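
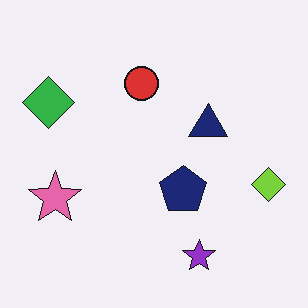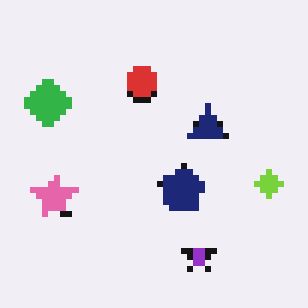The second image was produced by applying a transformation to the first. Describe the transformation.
The transformation is: pixelated into visible square blocks.

Shapes are reduced to large square blocks; fine edges and outlines are lost — a downscale-then-upscale (mosaic) effect.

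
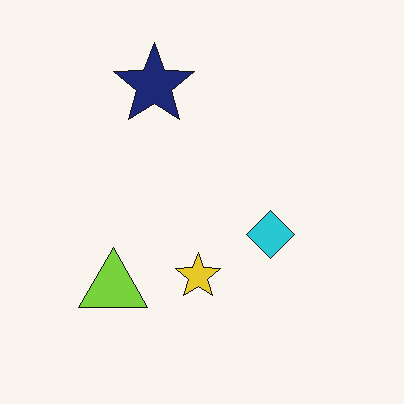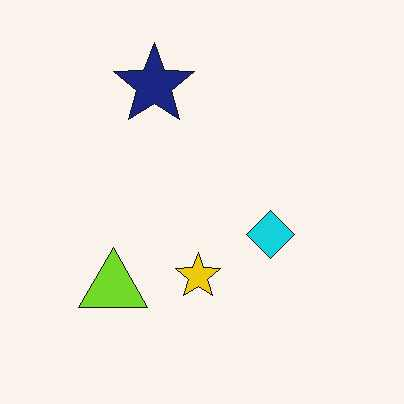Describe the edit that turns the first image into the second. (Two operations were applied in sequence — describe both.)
This is the original image slightly oversaturated, then JPEG-compressed with visible artifacts.

All colors are more vivid — a global saturation change. Blocky 8×8 compression artifacts appear around shape edges and the flat background shows ringing — characteristic JPEG degradation.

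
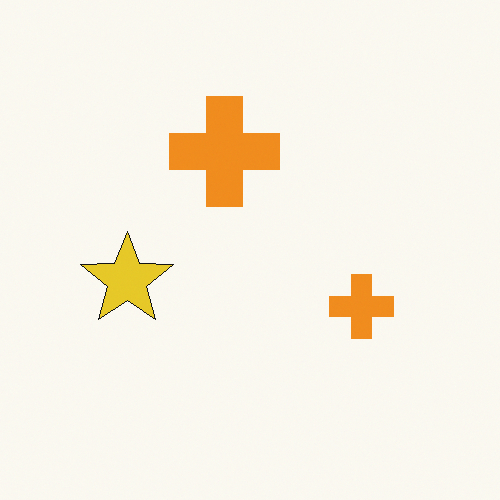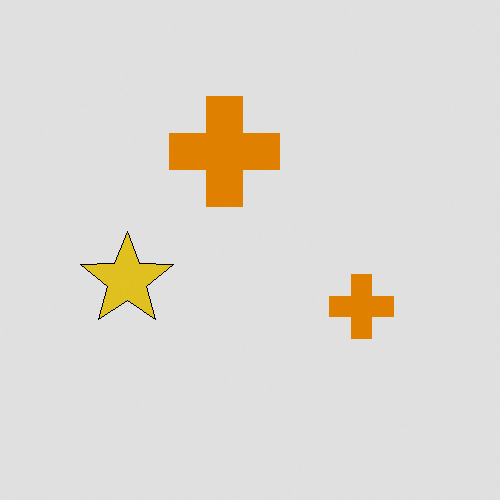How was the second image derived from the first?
The transformation is: moderately posterized.

Each flat color has snapped to a coarser quantized level — most visibly, the near-white background has dropped to a flat grey.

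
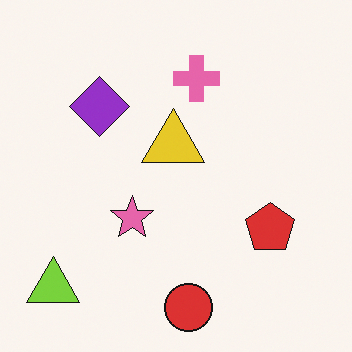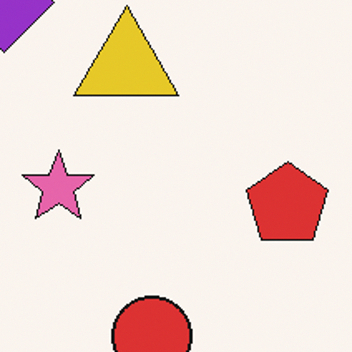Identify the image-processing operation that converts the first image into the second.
The second image is the first cropped tightly and scaled back up.

The visible shapes are larger and the field of view is narrower; shapes near the original edges may be partly or wholly outside the frame — a crop-and-rescale.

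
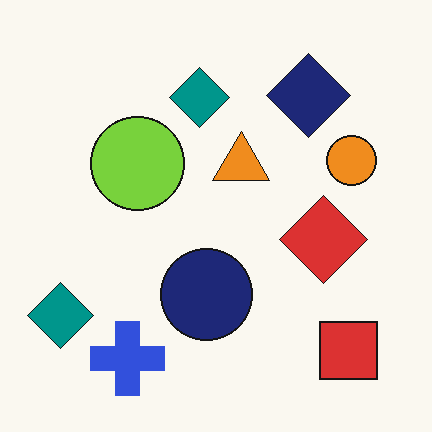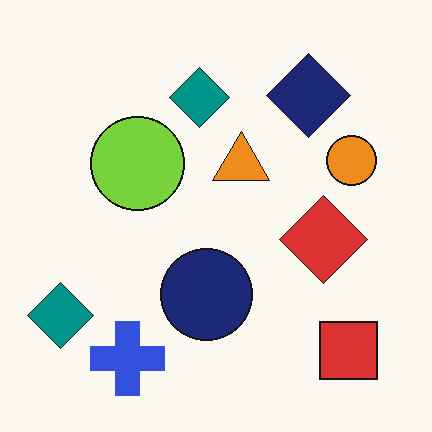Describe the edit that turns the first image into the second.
This is the original image given moderate JPEG compression.

Blocky 8×8 compression artifacts appear around shape edges and the flat background shows ringing — characteristic JPEG degradation.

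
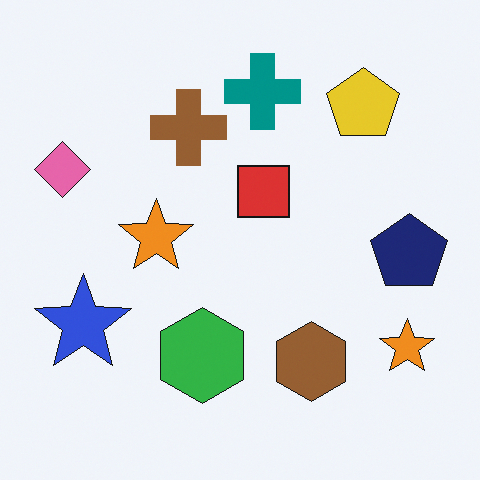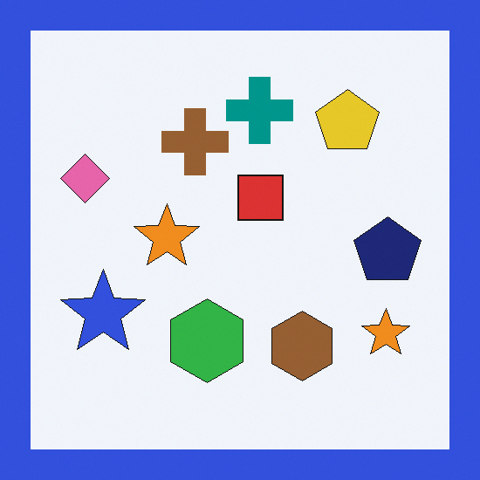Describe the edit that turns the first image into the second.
Framed with a blue border.

A solid blue frame runs around the edge of the second image, with the content slightly shrunk inside it.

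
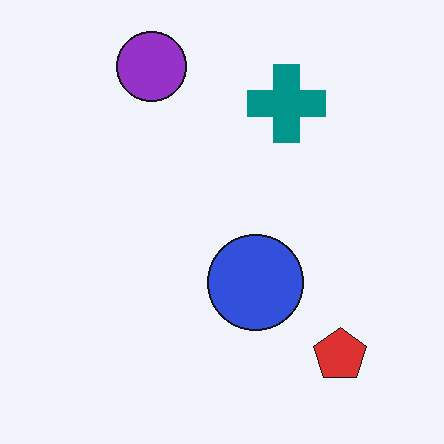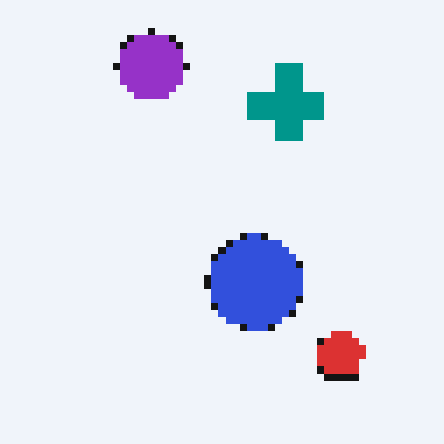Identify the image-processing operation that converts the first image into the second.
The image was moderately pixelated.

Shapes are reduced to large square blocks; fine edges and outlines are lost — a downscale-then-upscale (mosaic) effect.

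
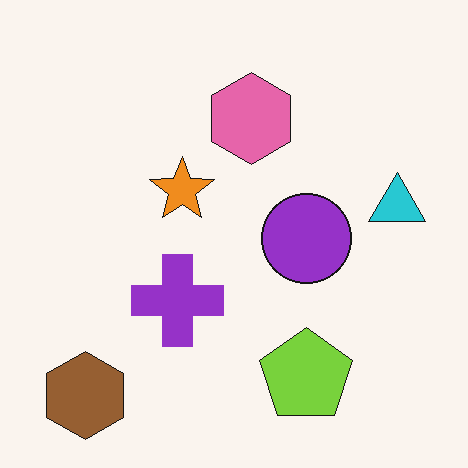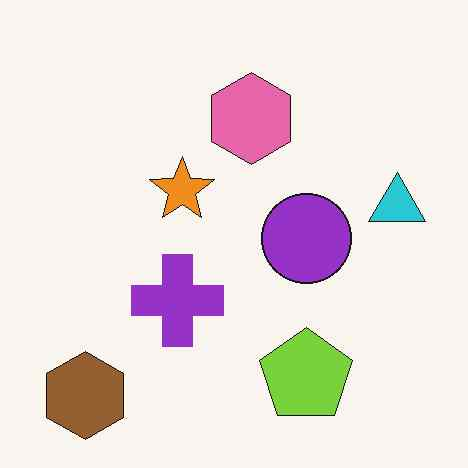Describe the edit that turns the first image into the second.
The image was JPEG-compressed with visible artifacts.

Blocky 8×8 compression artifacts appear around shape edges and the flat background shows ringing — characteristic JPEG degradation.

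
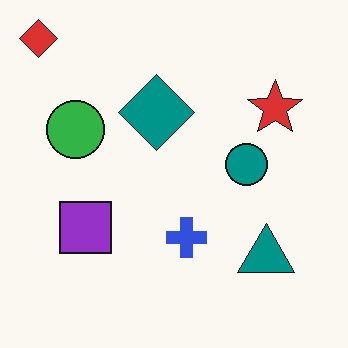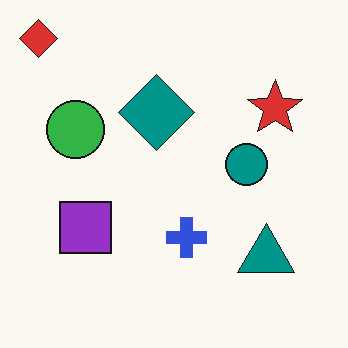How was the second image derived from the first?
The second image is the first given moderate JPEG compression.

Blocky 8×8 compression artifacts appear around shape edges and the flat background shows ringing — characteristic JPEG degradation.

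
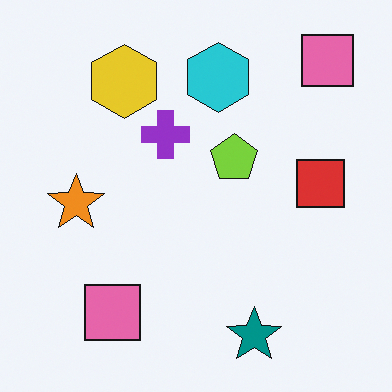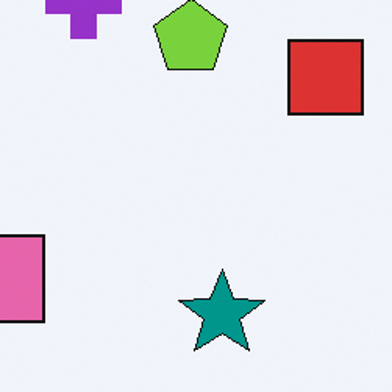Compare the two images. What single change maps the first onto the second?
The second image is the first cropped to a modestly smaller region and rescaled.

The visible shapes are larger and the field of view is narrower; shapes near the original edges may be partly or wholly outside the frame — a crop-and-rescale.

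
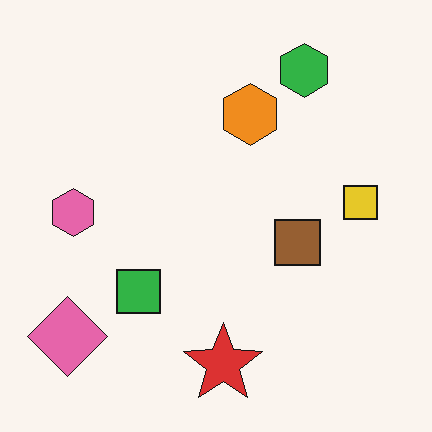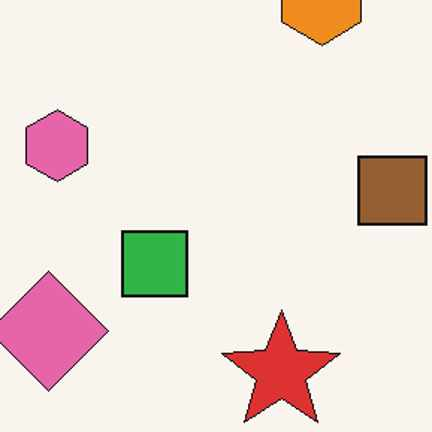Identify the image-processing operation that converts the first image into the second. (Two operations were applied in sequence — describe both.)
It was cropped to a modestly smaller region and rescaled, then JPEG-compressed with visible artifacts.

The visible shapes are larger and the field of view is narrower; shapes near the original edges may be partly or wholly outside the frame — a crop-and-rescale. Blocky 8×8 compression artifacts appear around shape edges and the flat background shows ringing — characteristic JPEG degradation.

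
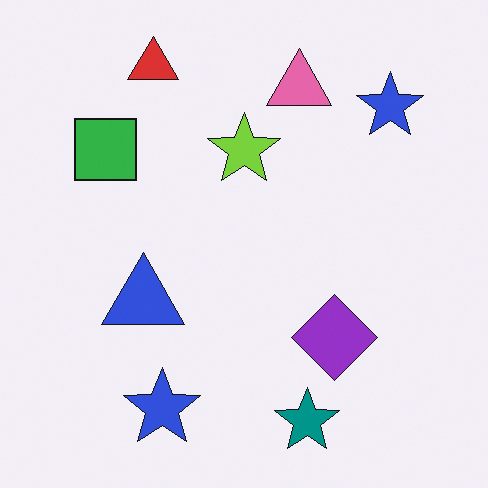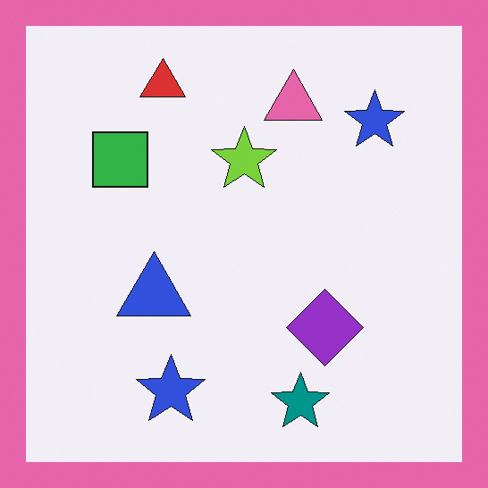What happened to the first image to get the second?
The image was framed with a pink border.

A solid pink frame runs around the edge of the second image, with the content slightly shrunk inside it.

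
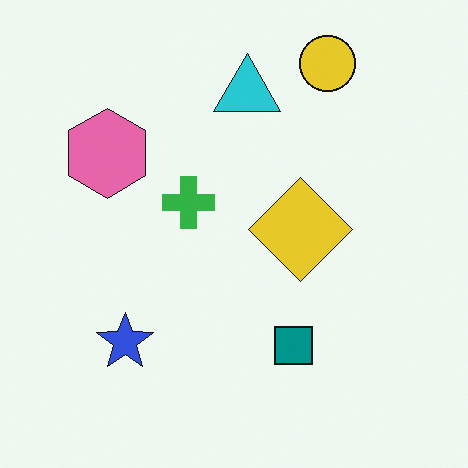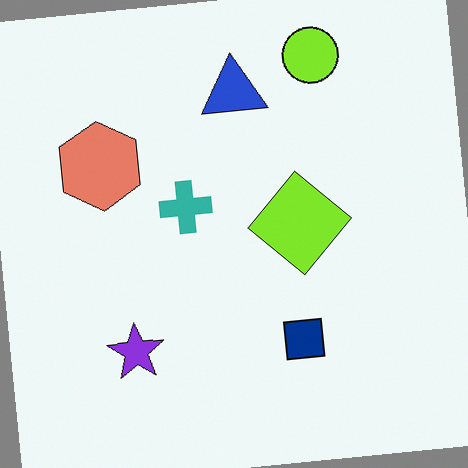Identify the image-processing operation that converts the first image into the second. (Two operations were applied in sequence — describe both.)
The second image is the first hue-shifted slightly, then rotated counter-clockwise by a small amount.

Every shape's color has rotated by the same amount around the hue wheel — a uniform hue shift. Every shape is tilted by the same angle and the image corners show triangular fill wedges — a whole-image rotation by a non-right angle.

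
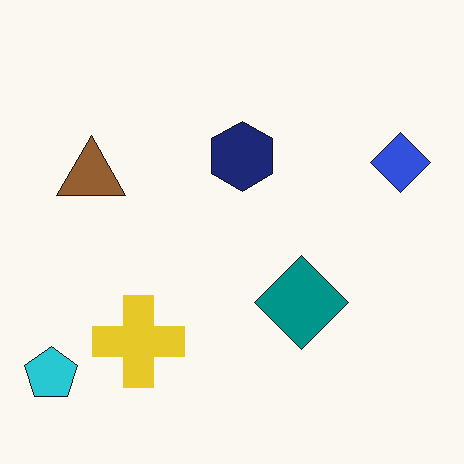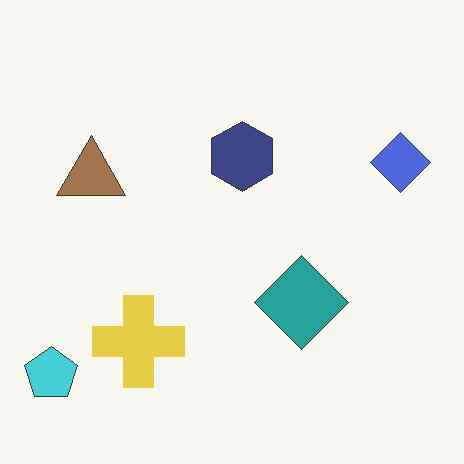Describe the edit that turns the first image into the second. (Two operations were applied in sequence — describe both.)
This is the original image given slightly reduced contrast, then given moderate JPEG compression.

Tones are pushed toward mid-grey across the whole image — a global contrast change. Blocky 8×8 compression artifacts appear around shape edges and the flat background shows ringing — characteristic JPEG degradation.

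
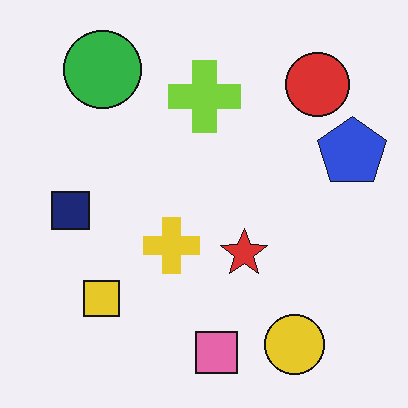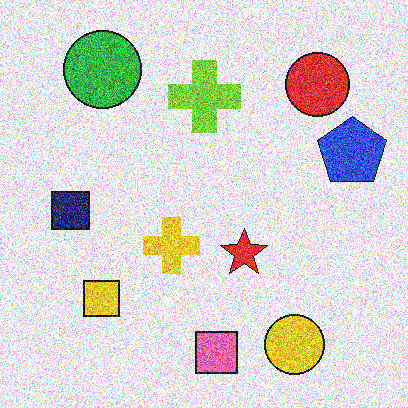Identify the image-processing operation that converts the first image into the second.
Degraded with a thick layer of grain.

Random speckle covers the whole image, including the flat background.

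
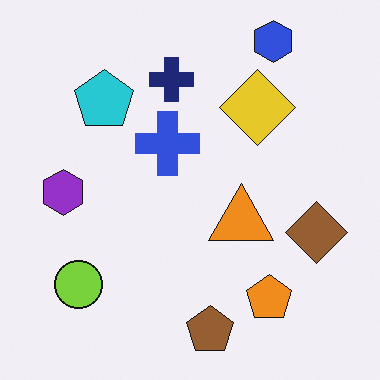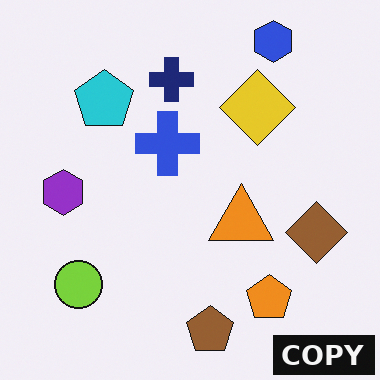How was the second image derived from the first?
This is the original image watermarked with the text "COPY" in the lower-right corner.

A dark label reading "COPY" appears in the lower-right corner.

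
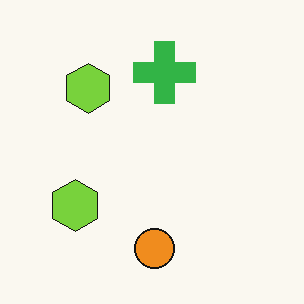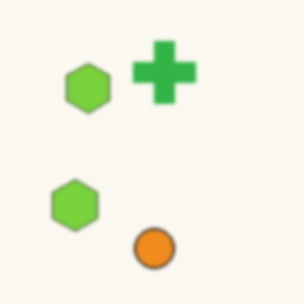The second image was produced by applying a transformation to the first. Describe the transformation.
Given a subtle gaussian blur.

Shape edges and outlines are uniformly softened across the whole image.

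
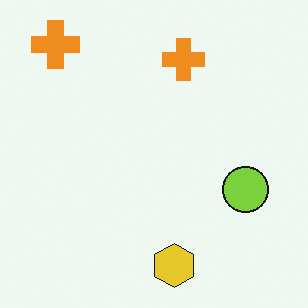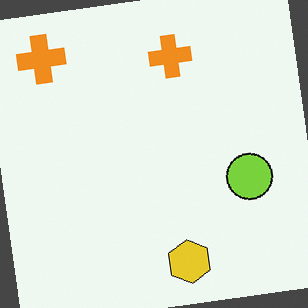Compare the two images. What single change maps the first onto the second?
The image was rotated counter-clockwise by a slight angle.

Every shape is tilted by the same angle and the image corners show triangular fill wedges — a whole-image rotation by a non-right angle.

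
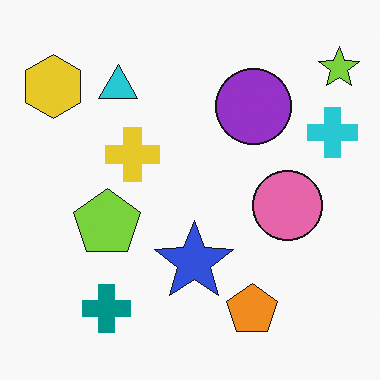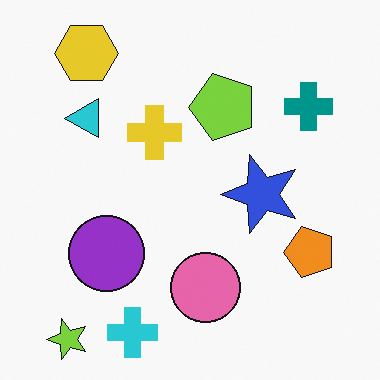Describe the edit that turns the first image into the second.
The second image is the first transposed (reflected across the top-left ↔ bottom-right diagonal).

Shapes have swapped their row and column positions — what was in the top-right is now in the bottom-left — a diagonal reflection.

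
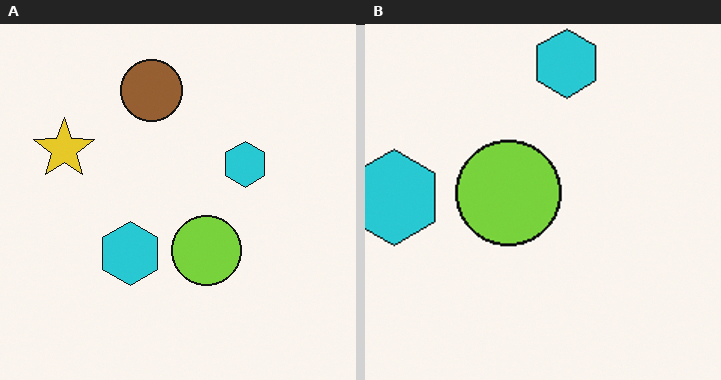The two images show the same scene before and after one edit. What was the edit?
The transformation is: cropped slightly and scaled back up.

The visible shapes are larger and the field of view is narrower; shapes near the original edges may be partly or wholly outside the frame — a crop-and-rescale.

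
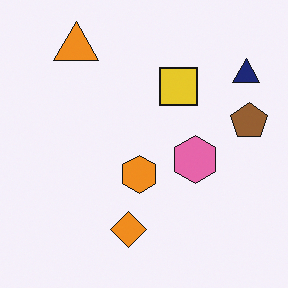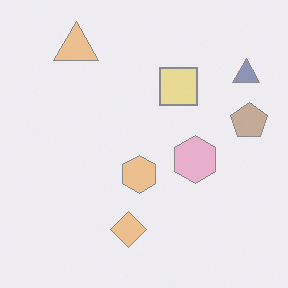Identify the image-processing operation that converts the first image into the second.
Given much lower contrast.

Tones are pushed toward mid-grey across the whole image — a global contrast change.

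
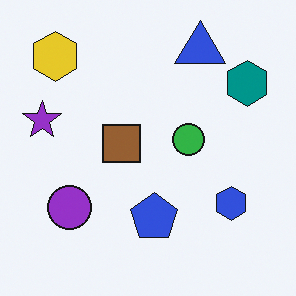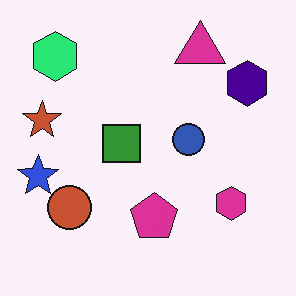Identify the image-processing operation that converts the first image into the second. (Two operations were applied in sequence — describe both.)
Hue-shifted by a moderate amount, then overlaid with an additional blue star.

Every shape's color has rotated by the same amount around the hue wheel — a uniform hue shift. A blue star appears in the second image that is absent from the first.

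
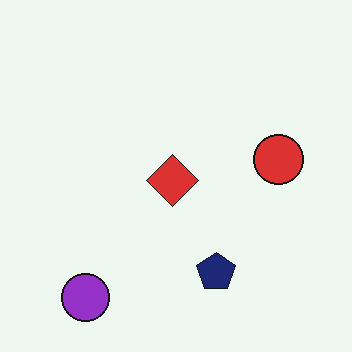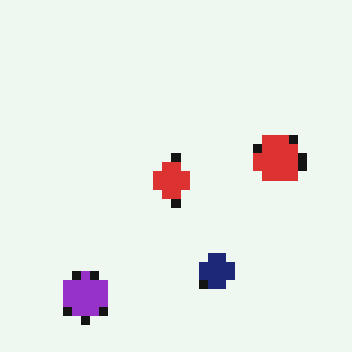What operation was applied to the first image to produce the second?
It was coarsely pixelated.

Shapes are reduced to large square blocks; fine edges and outlines are lost — a downscale-then-upscale (mosaic) effect.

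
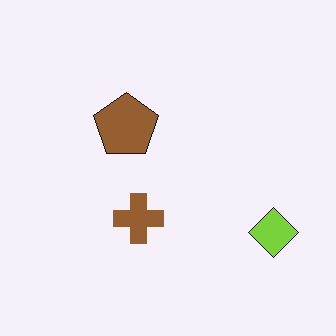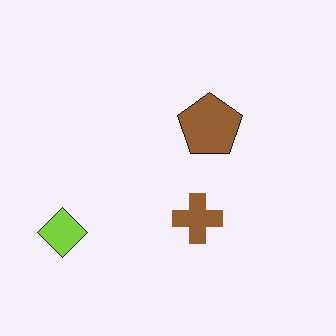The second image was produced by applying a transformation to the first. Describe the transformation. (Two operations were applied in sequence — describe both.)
The second image is the first flipped horizontally (left ↔ right), then given moderate JPEG compression.

The lime diamond is in the bottom-right of the first image and the bottom-left of the second — shapes on opposite sides of the vertical midline have swapped in a mirror flip. Blocky 8×8 compression artifacts appear around shape edges and the flat background shows ringing — characteristic JPEG degradation.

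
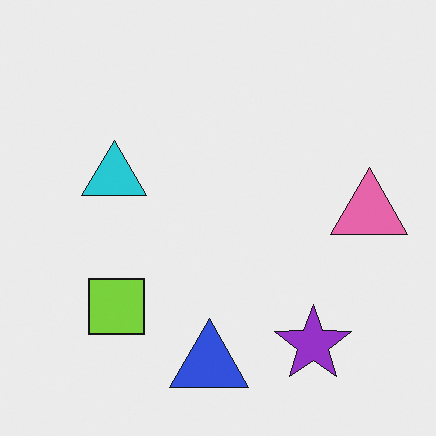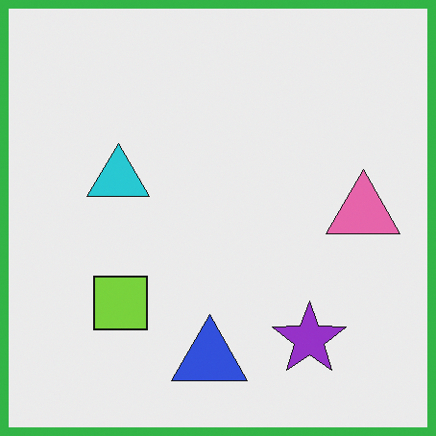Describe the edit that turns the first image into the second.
The image was framed with a green border.

A solid green frame runs around the edge of the second image, with the content slightly shrunk inside it.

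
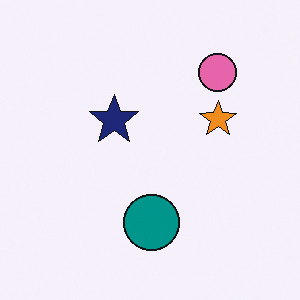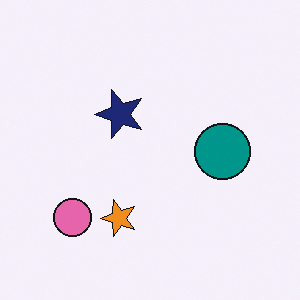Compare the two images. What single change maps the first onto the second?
This is the original image transposed (reflected across the top-left ↔ bottom-right diagonal).

Shapes have swapped their row and column positions — what was in the top-right is now in the bottom-left — a diagonal reflection.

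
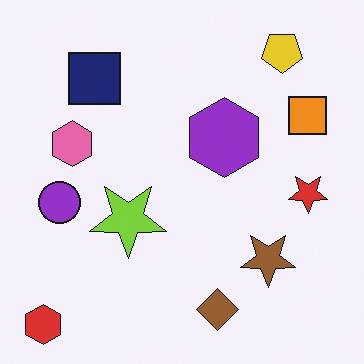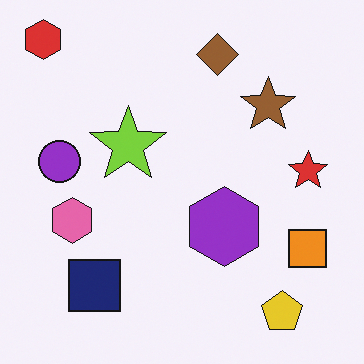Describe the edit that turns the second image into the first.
This is the original image flipped vertically (top ↔ bottom).

The red hexagon is in the top-left of the second image and the bottom-left of the first — shapes on opposite sides of the horizontal midline have swapped in a mirror flip.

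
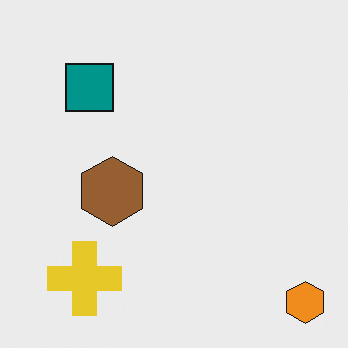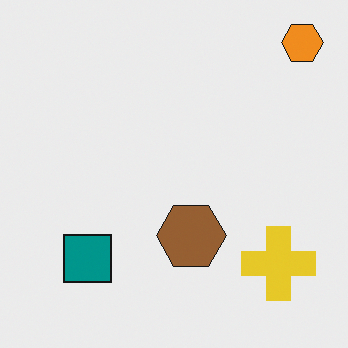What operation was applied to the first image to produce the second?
The transformation is: rotated 90° counter-clockwise.

The orange hexagon sits in the bottom-right of the first image and the top-right of the second — consistent with a whole-image 90° counter-clockwise rotation.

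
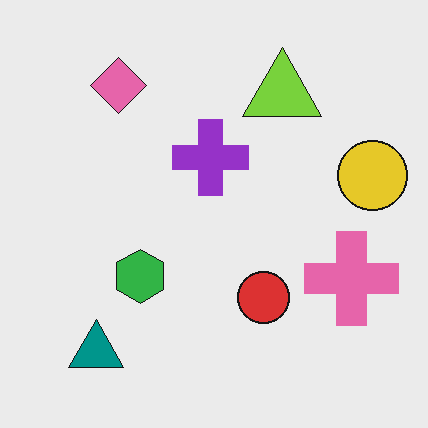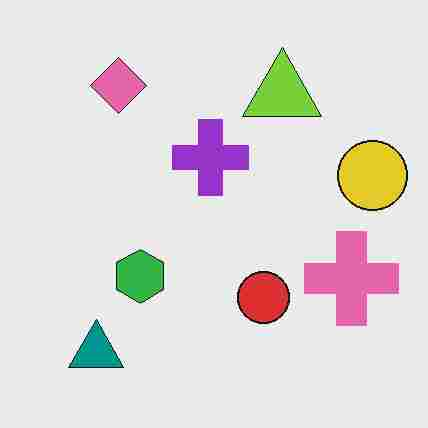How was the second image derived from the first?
The second image is the first heavily JPEG-compressed with obvious blocking artifacts.

Blocky 8×8 compression artifacts appear around shape edges and the flat background shows ringing — characteristic JPEG degradation.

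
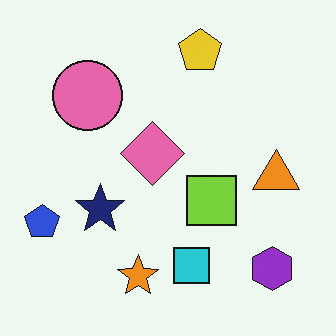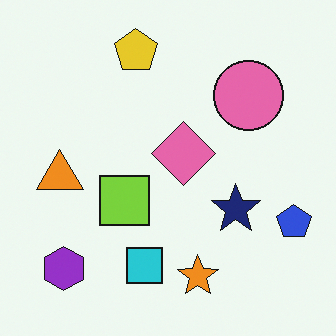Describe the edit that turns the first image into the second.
The transformation is: flipped horizontally (left ↔ right).

The blue pentagon is in the left of the first image and the right of the second — shapes on opposite sides of the vertical midline have swapped in a mirror flip.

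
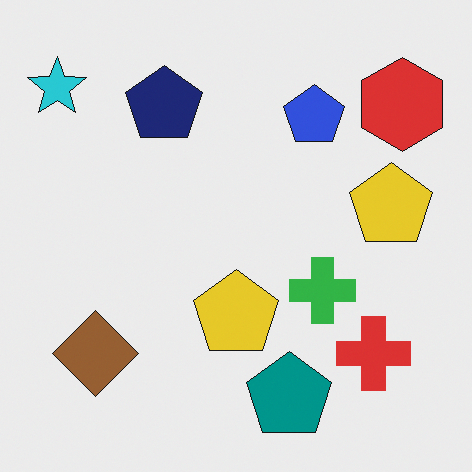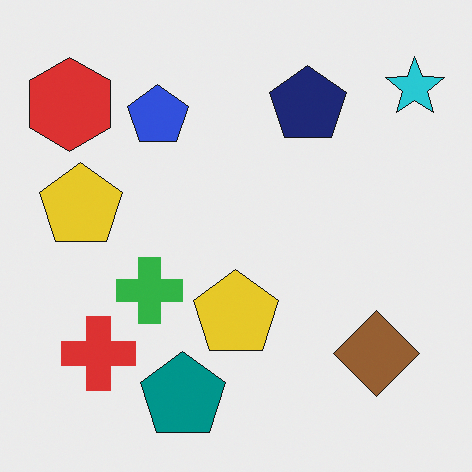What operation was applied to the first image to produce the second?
This is the original image flipped horizontally (left ↔ right).

The cyan star is in the top-left of the first image and the top-right of the second — shapes on opposite sides of the vertical midline have swapped in a mirror flip.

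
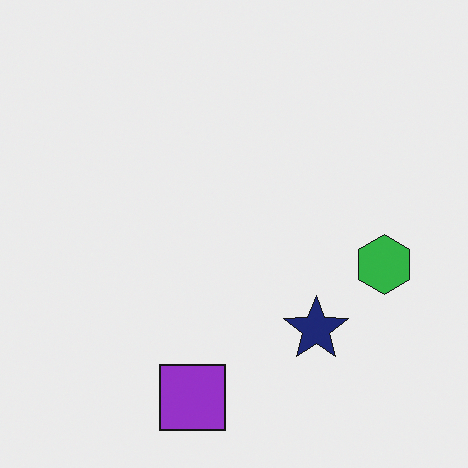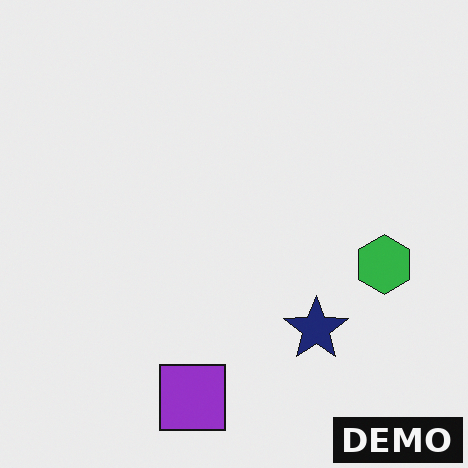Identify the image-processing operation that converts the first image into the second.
The second image is the first watermarked with the text "DEMO" in the lower-right corner.

A dark label reading "DEMO" appears in the lower-right corner.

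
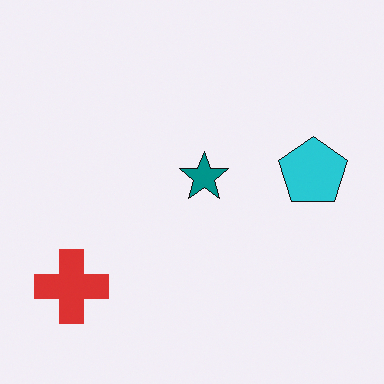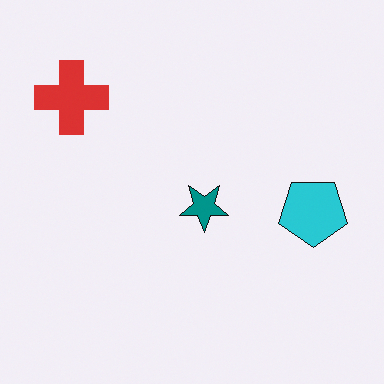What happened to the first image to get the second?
Flipped vertically (top ↔ bottom).

The red cross is in the bottom-left of the first image and the top-left of the second — shapes on opposite sides of the horizontal midline have swapped in a mirror flip.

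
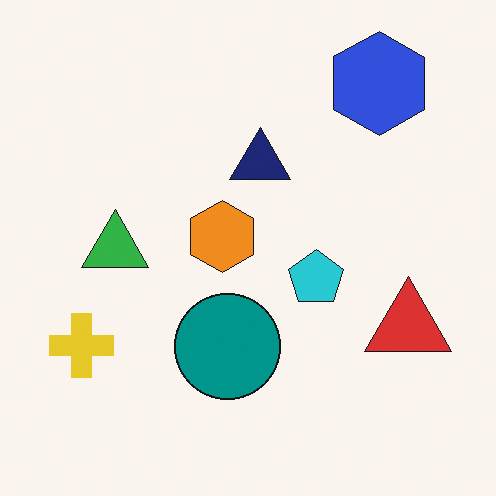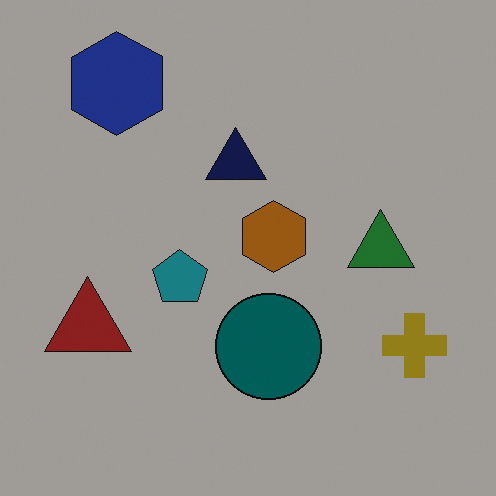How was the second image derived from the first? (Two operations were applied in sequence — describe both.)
It was darkened a lot, then flipped horizontally (left ↔ right).

Every pixel — background and shapes alike — is uniformly darkened. The yellow cross is in the bottom-left of the first image and the bottom-right of the second — shapes on opposite sides of the vertical midline have swapped in a mirror flip.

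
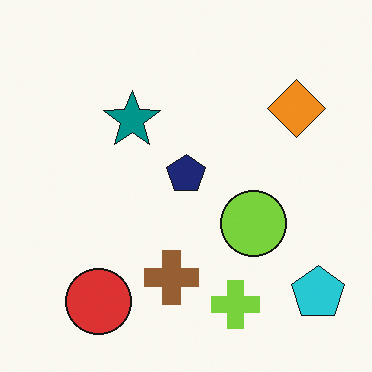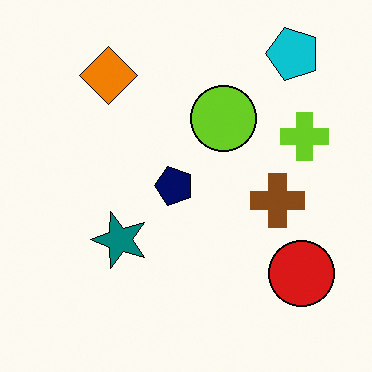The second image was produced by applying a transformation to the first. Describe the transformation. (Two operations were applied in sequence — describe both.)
The transformation is: given slightly increased contrast, then rotated 90° counter-clockwise.

Tones are pushed away from mid-grey across the whole image — a global contrast change. The cyan pentagon sits in the bottom-right of the first image and the top-right of the second — consistent with a whole-image 90° counter-clockwise rotation.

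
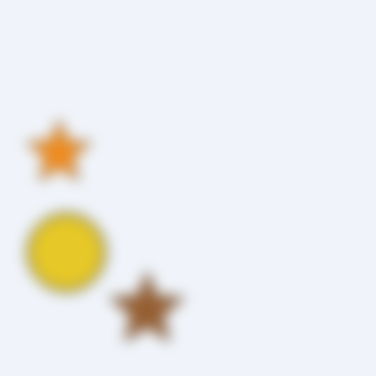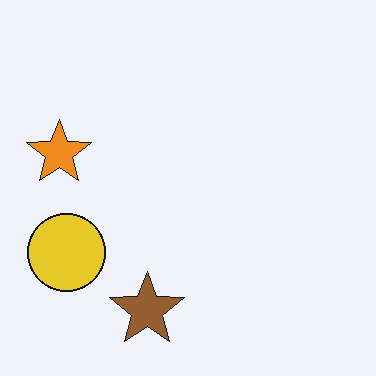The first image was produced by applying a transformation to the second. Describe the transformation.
Strongly gaussian-blurred.

Shape edges and outlines are uniformly softened across the whole image.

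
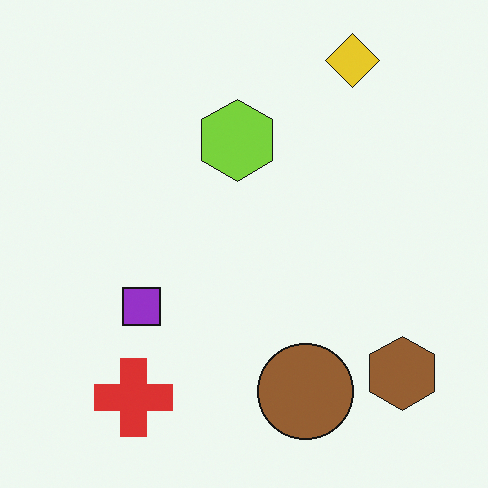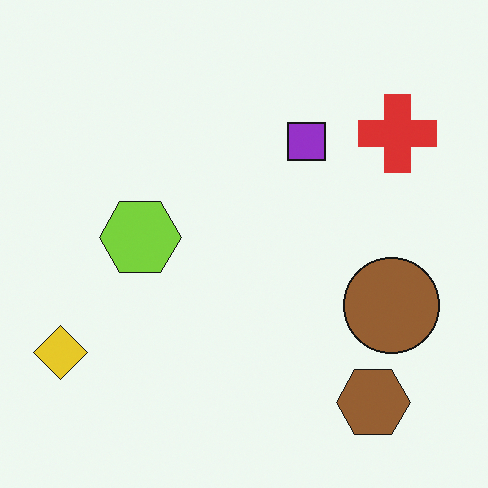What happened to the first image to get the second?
The second image is the first transposed (reflected across the top-left ↔ bottom-right diagonal).

Shapes have swapped their row and column positions — what was in the top-right is now in the bottom-left — a diagonal reflection.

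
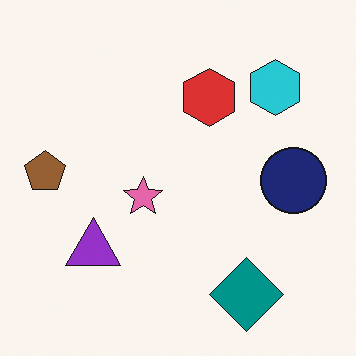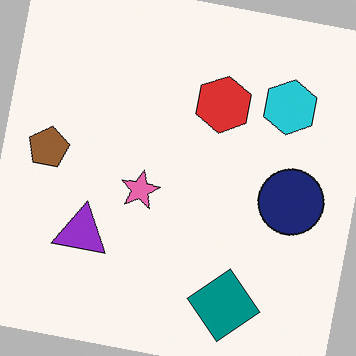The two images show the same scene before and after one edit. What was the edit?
The second image is the first rotated clockwise by a few degrees.

Every shape is tilted by the same angle and the image corners show triangular fill wedges — a whole-image rotation by a non-right angle.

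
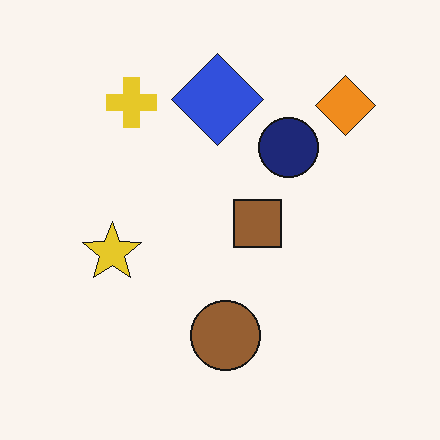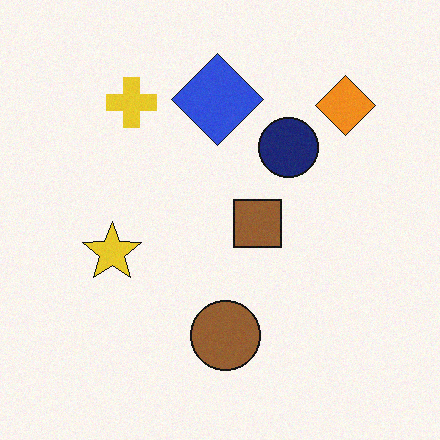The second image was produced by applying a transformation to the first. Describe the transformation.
Degraded with a light layer of grain.

Random speckle covers the whole image, including the flat background.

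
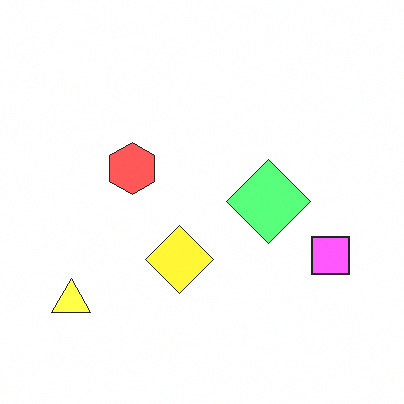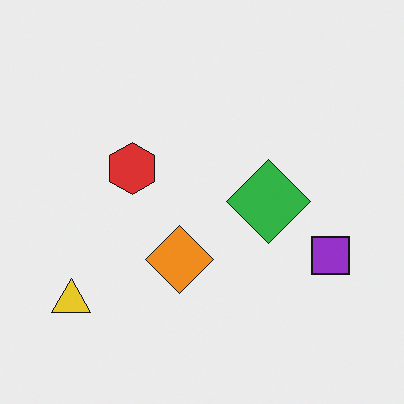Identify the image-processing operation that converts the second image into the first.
The image was noticeably brightened.

Every pixel — background and shapes alike — is uniformly brightened.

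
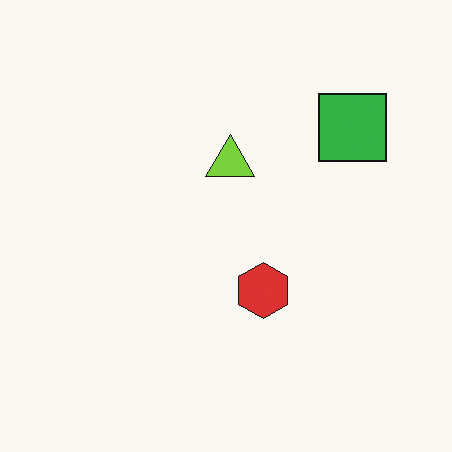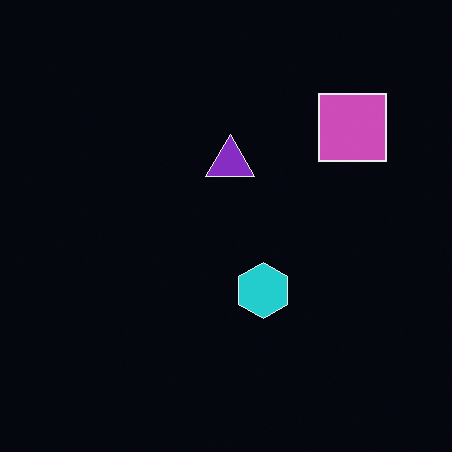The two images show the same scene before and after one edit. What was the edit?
Color-inverted (negative).

The light background has become dark and every shape's color is its complement — a photographic negative.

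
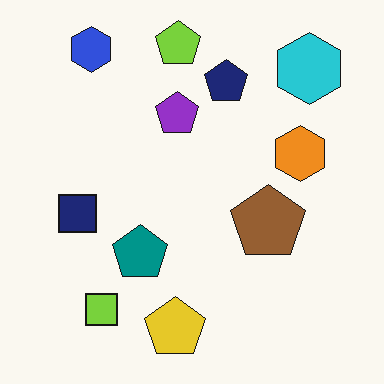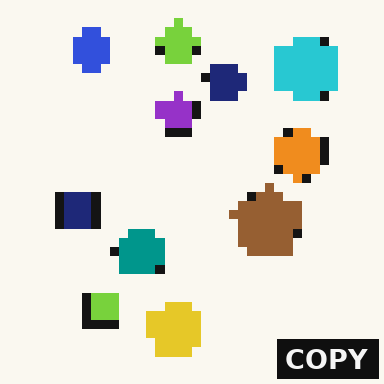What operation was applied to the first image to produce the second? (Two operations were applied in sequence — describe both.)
Coarsely pixelated, then watermarked with the text "COPY" in the lower-right corner.

Shapes are reduced to large square blocks; fine edges and outlines are lost — a downscale-then-upscale (mosaic) effect. A dark label reading "COPY" appears in the lower-right corner.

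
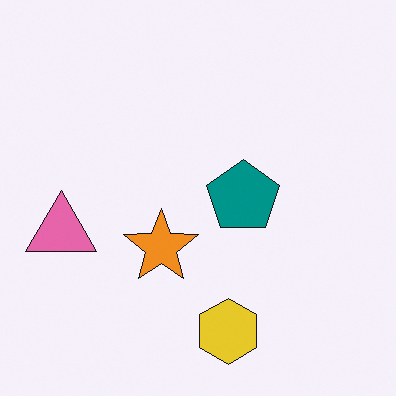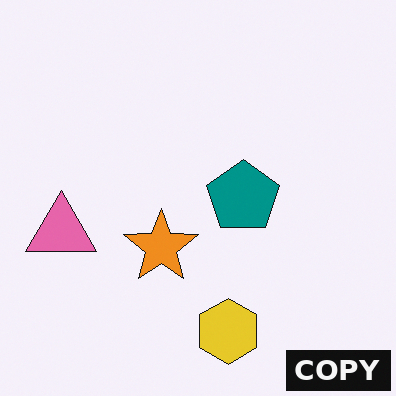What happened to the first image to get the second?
The image was watermarked with the text "COPY" in the lower-right corner.

A dark label reading "COPY" appears in the lower-right corner.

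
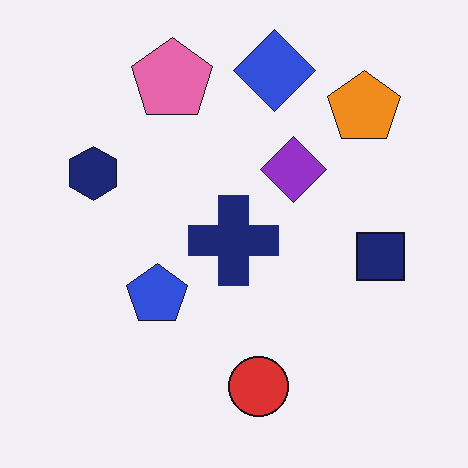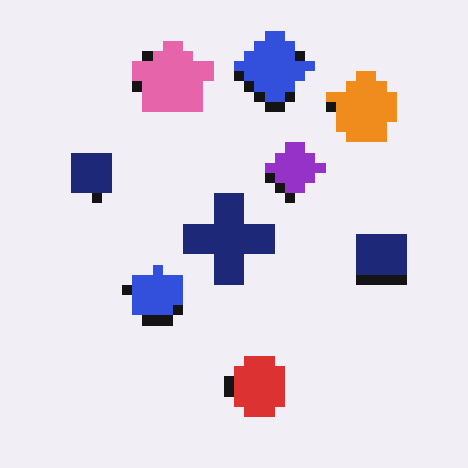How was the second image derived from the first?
It was heavily pixelated into large blocks.

Shapes are reduced to large square blocks; fine edges and outlines are lost — a downscale-then-upscale (mosaic) effect.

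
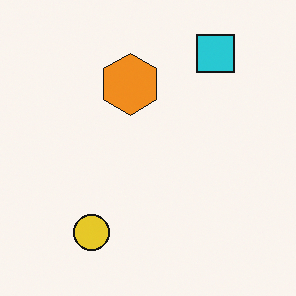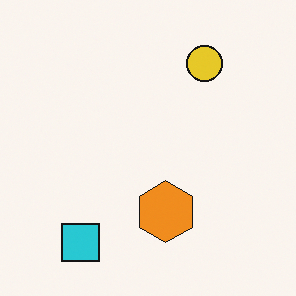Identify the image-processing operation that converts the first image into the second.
The second image is the first rotated 180°.

The cyan square sits in the top-right of the first image and the bottom-left of the second — consistent with a whole-image 180° rotation.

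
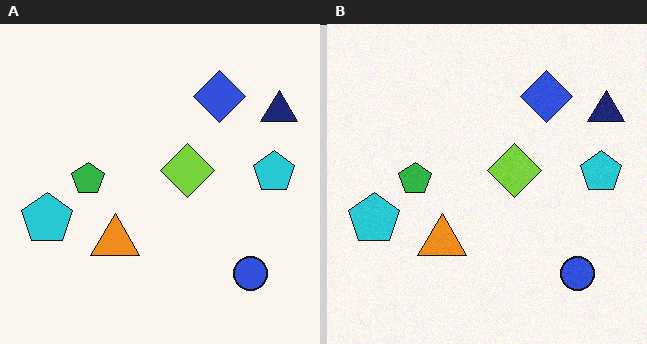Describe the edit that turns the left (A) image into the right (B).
The image was degraded with subtle gaussian noise.

Random speckle covers the whole image, including the flat background.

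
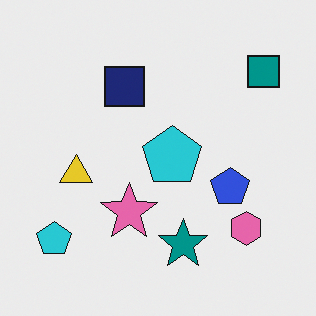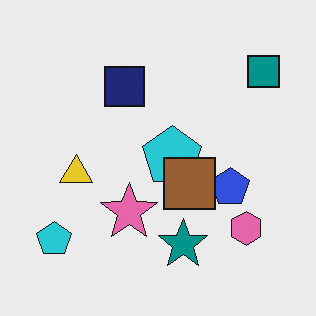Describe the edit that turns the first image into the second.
The image was overlaid with an additional brown square.

A brown square appears in the second image that is absent from the first.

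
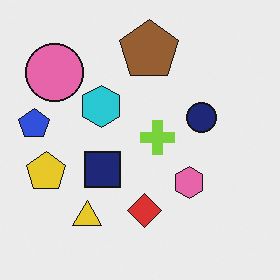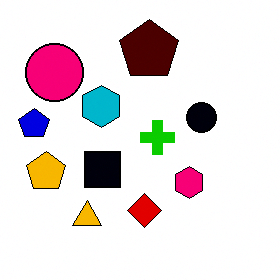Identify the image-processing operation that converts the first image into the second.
The second image is the first boosted in contrast.

Tones are pushed away from mid-grey across the whole image — a global contrast change.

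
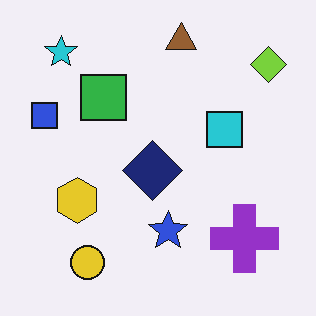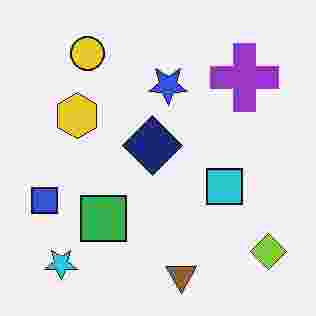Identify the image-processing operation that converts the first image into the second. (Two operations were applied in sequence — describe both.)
The image was flipped vertically (top ↔ bottom), then heavily JPEG-compressed with obvious blocking artifacts.

The brown triangle is in the top of the first image and the bottom of the second — shapes on opposite sides of the horizontal midline have swapped in a mirror flip. Blocky 8×8 compression artifacts appear around shape edges and the flat background shows ringing — characteristic JPEG degradation.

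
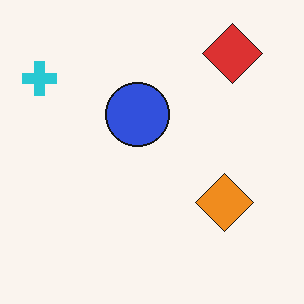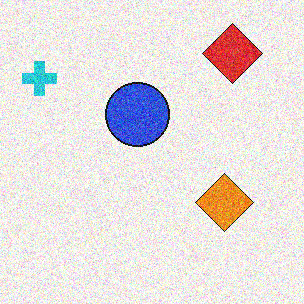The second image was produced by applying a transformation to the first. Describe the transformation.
It was degraded with strong gaussian noise.

Random speckle covers the whole image, including the flat background.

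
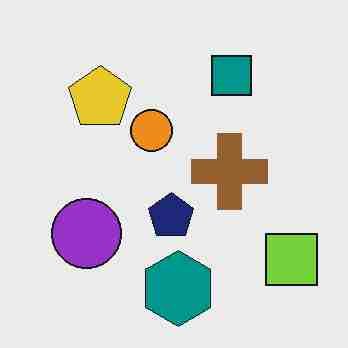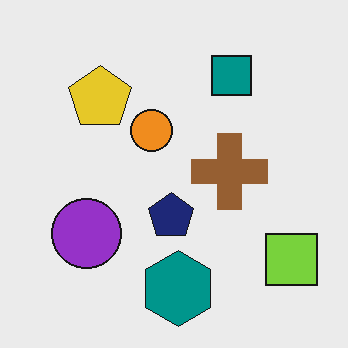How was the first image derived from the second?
It was degraded with heavy JPEG compression.

Blocky 8×8 compression artifacts appear around shape edges and the flat background shows ringing — characteristic JPEG degradation.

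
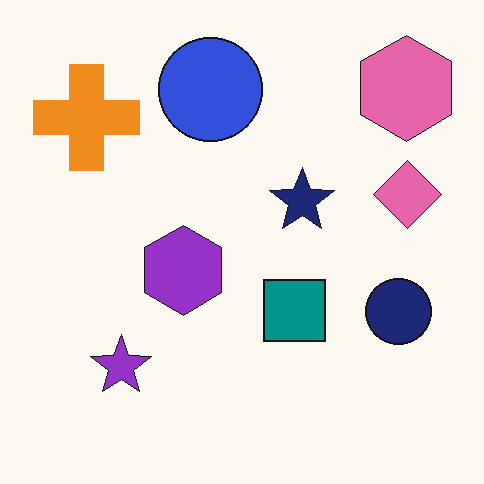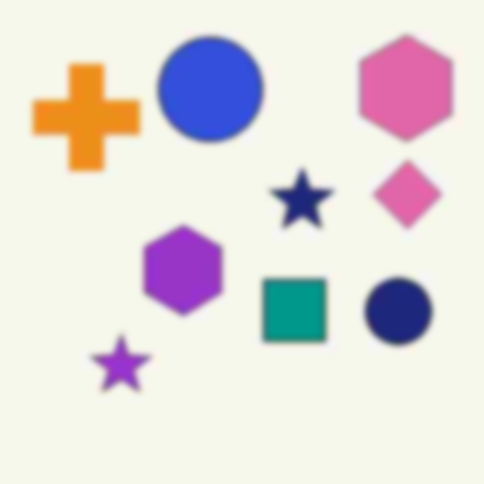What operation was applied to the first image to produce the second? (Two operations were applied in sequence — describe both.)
This is the original image heavily JPEG-compressed with obvious blocking artifacts, then noticeably gaussian-blurred.

Blocky 8×8 compression artifacts appear around shape edges and the flat background shows ringing — characteristic JPEG degradation. Shape edges and outlines are uniformly softened across the whole image.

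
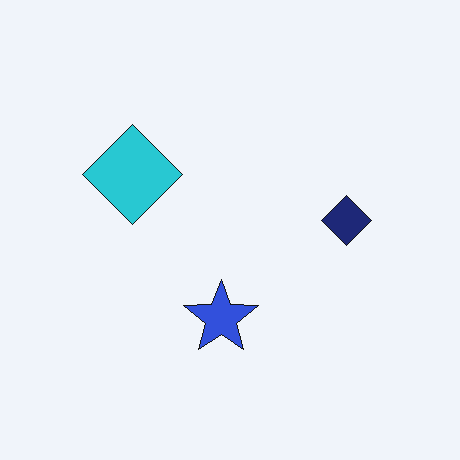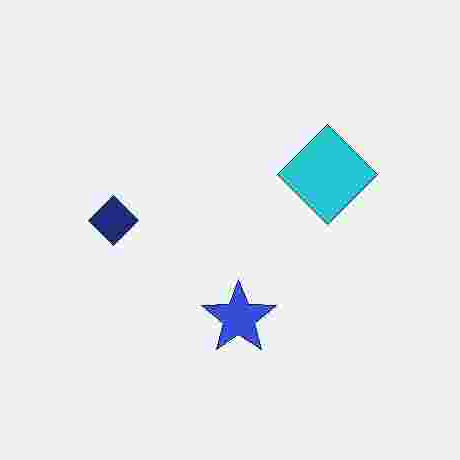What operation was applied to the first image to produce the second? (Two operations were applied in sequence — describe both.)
The second image is the first degraded with heavy JPEG compression, then flipped horizontally (left ↔ right).

Blocky 8×8 compression artifacts appear around shape edges and the flat background shows ringing — characteristic JPEG degradation. The navy diamond is in the right of the first image and the left of the second — shapes on opposite sides of the vertical midline have swapped in a mirror flip.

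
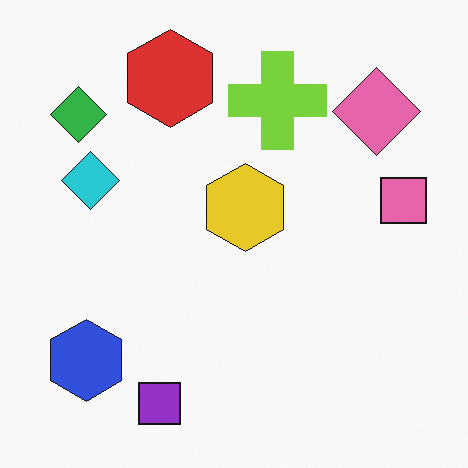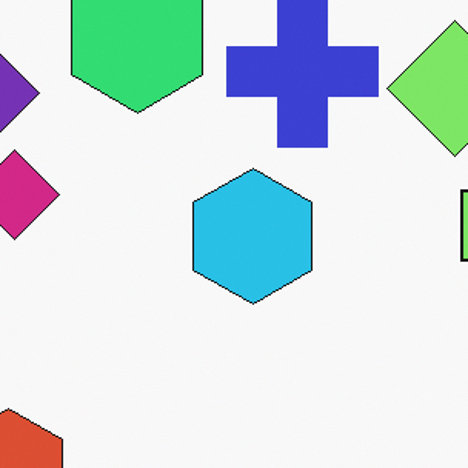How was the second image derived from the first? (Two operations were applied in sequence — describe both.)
The second image is the first cropped slightly and scaled back up, then hue-shifted noticeably.

The visible shapes are larger and the field of view is narrower; shapes near the original edges may be partly or wholly outside the frame — a crop-and-rescale. Every shape's color has rotated by the same amount around the hue wheel — a uniform hue shift.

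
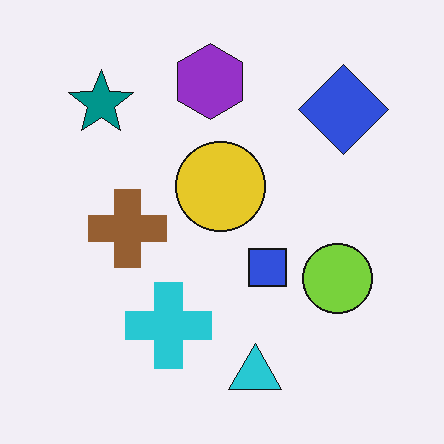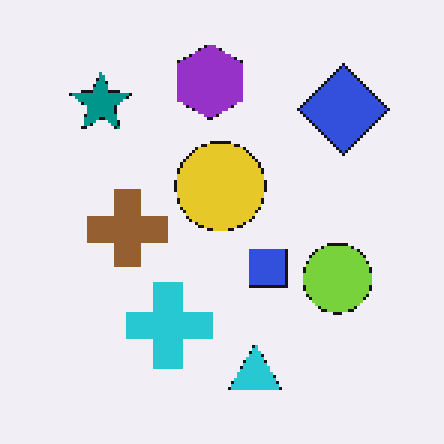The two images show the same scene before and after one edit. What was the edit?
The transformation is: mildly pixelated.

Shapes are reduced to large square blocks; fine edges and outlines are lost — a downscale-then-upscale (mosaic) effect.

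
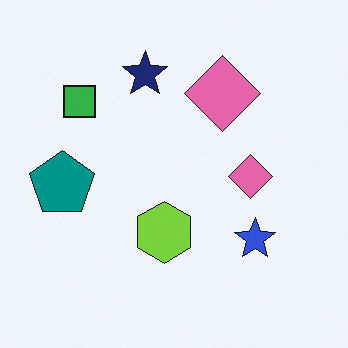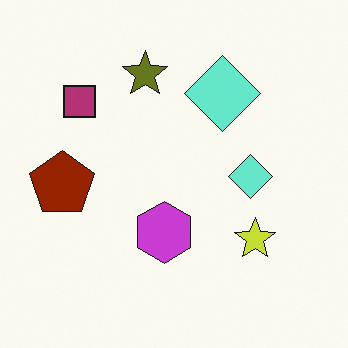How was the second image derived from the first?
This is the original image hue-shifted by a large amount.

Every shape's color has rotated by the same amount around the hue wheel — a uniform hue shift.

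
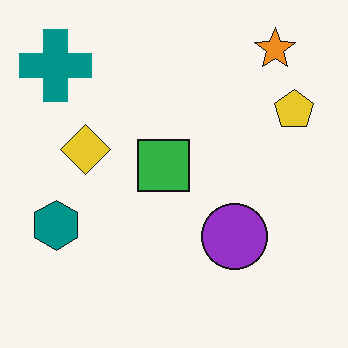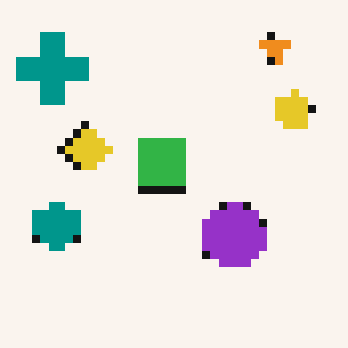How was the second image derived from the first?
This is the original image pixelated into visible square blocks.

Shapes are reduced to large square blocks; fine edges and outlines are lost — a downscale-then-upscale (mosaic) effect.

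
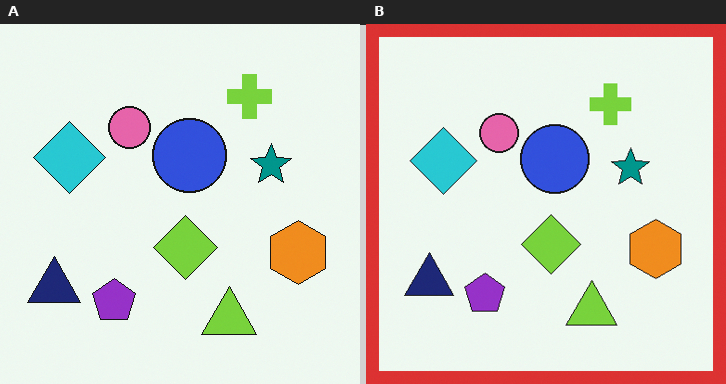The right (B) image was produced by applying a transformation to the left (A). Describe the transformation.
The right (B) image is the left (A) framed with a red border.

A solid red frame runs around the edge of the right (B) image, with the content slightly shrunk inside it.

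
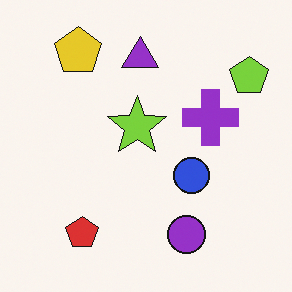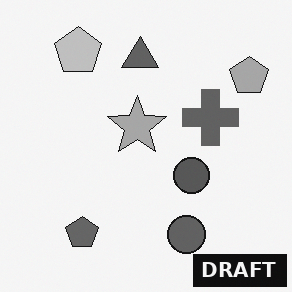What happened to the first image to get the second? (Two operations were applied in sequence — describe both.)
The second image is the first converted to grayscale, then watermarked with the text "DRAFT" in the lower-right corner.

All color is removed — every shape is now a shade of grey. A dark label reading "DRAFT" appears in the lower-right corner.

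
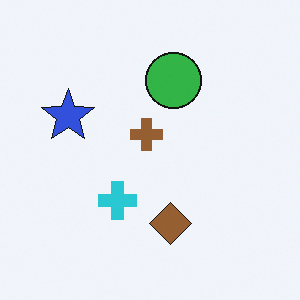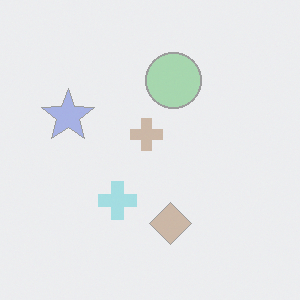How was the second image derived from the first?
The image was given much lower contrast.

Tones are pushed toward mid-grey across the whole image — a global contrast change.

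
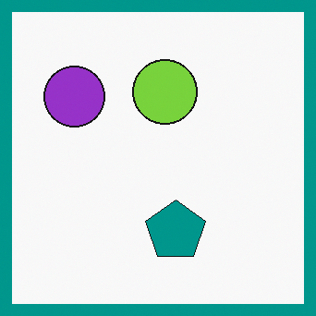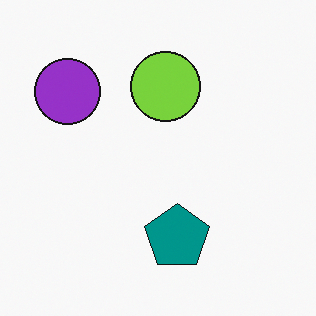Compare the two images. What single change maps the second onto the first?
The transformation is: framed with a teal border.

A solid teal frame runs around the edge of the first image, with the content slightly shrunk inside it.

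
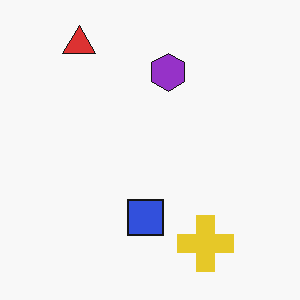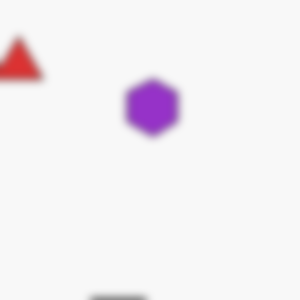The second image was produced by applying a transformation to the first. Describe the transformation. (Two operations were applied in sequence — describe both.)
Cropped to a modestly smaller region and rescaled, then moderately blurred.

The visible shapes are larger and the field of view is narrower; shapes near the original edges may be partly or wholly outside the frame — a crop-and-rescale. Shape edges and outlines are uniformly softened across the whole image.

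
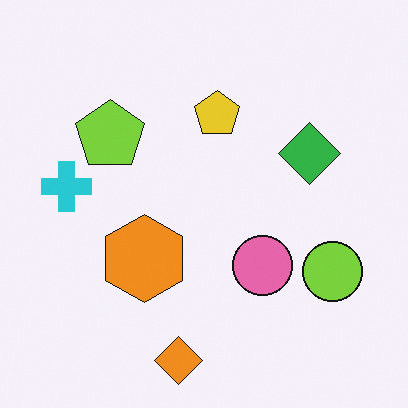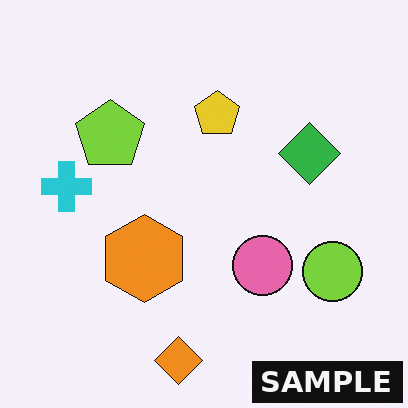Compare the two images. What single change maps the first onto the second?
The second image is the first watermarked with the text "SAMPLE" in the lower-right corner.

A dark label reading "SAMPLE" appears in the lower-right corner.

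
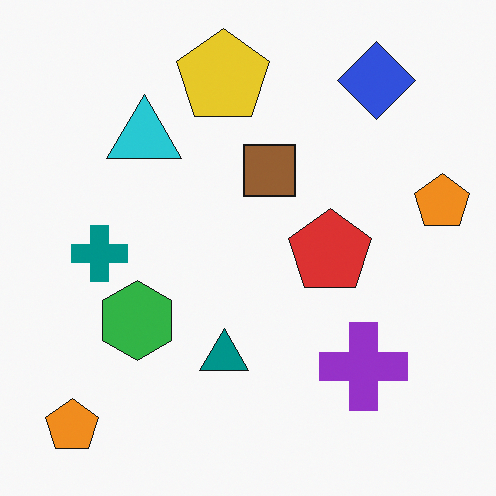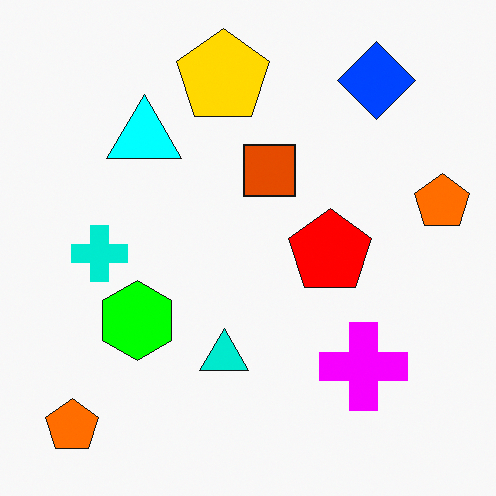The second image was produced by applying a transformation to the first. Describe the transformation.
The second image is the first heavily oversaturated.

All colors are more vivid — a global saturation change.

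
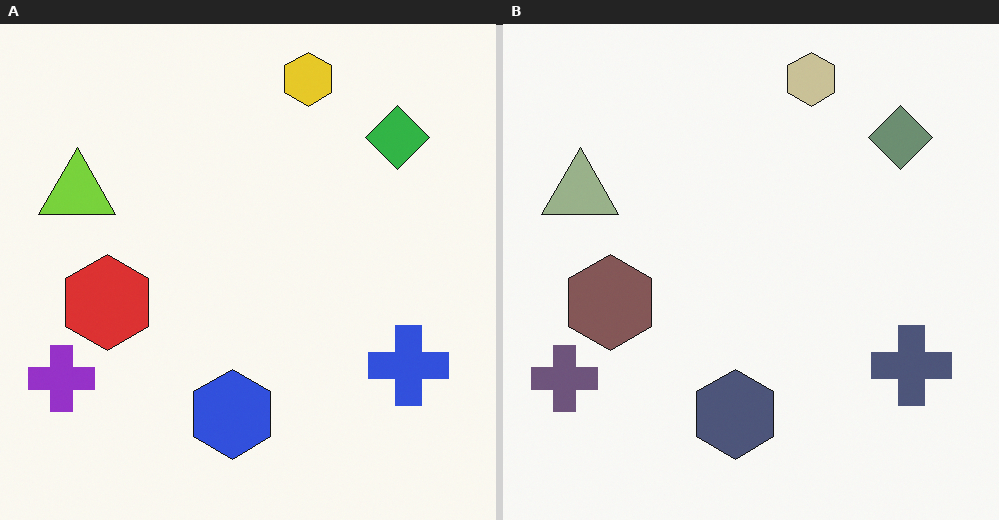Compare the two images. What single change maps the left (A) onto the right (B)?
It was heavily desaturated.

All colors are more muted and greyish — a global saturation change.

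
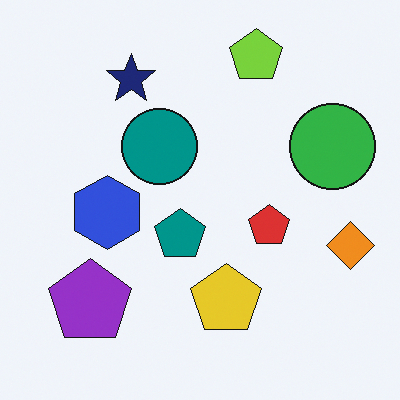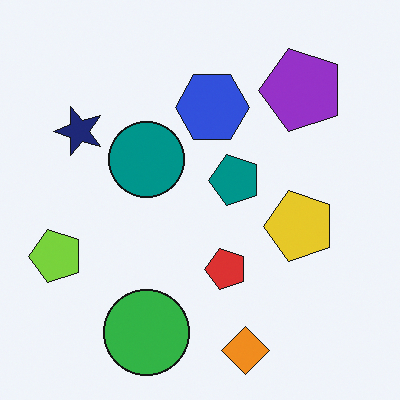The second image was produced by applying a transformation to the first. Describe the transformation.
The second image is the first transposed (reflected across the top-left ↔ bottom-right diagonal).

Shapes have swapped their row and column positions — what was in the top-right is now in the bottom-left — a diagonal reflection.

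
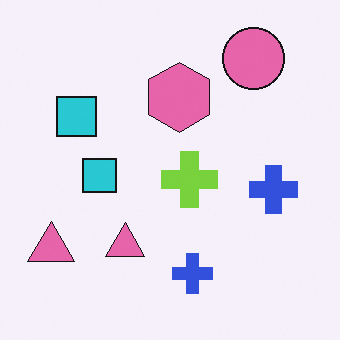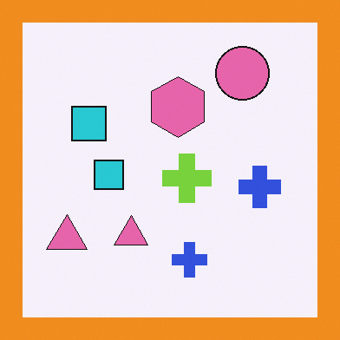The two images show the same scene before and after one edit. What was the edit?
This is the original image framed with a orange border.

A solid orange frame runs around the edge of the second image, with the content slightly shrunk inside it.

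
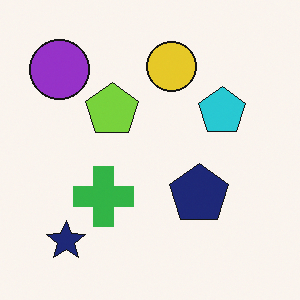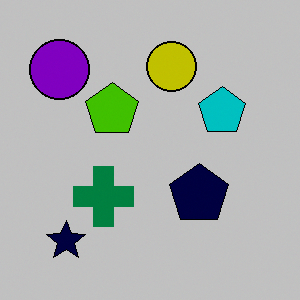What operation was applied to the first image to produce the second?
The transformation is: heavily posterized to just a handful of flat colors.

Each flat color has snapped to a coarser quantized level — most visibly, the near-white background has dropped to a flat grey.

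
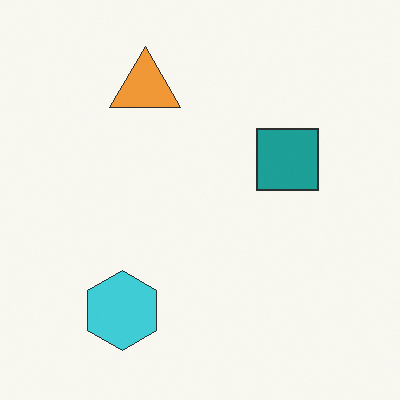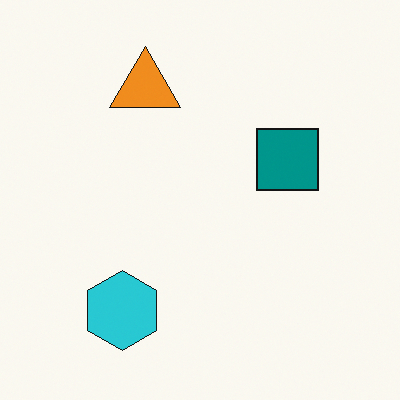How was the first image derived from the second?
The transformation is: given slightly reduced contrast.

Tones are pushed toward mid-grey across the whole image — a global contrast change.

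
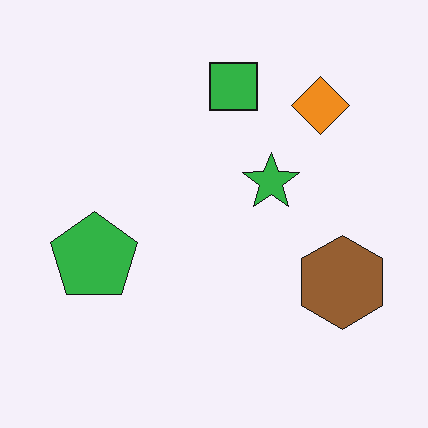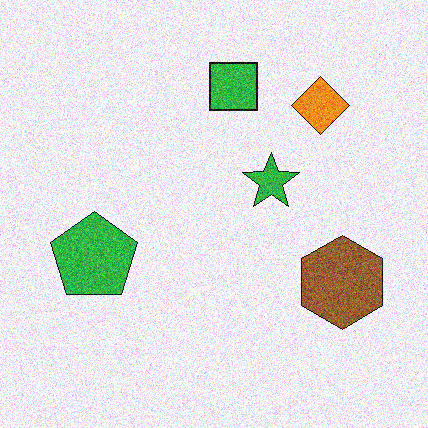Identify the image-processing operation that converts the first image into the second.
Degraded with moderate additive noise.

Random speckle covers the whole image, including the flat background.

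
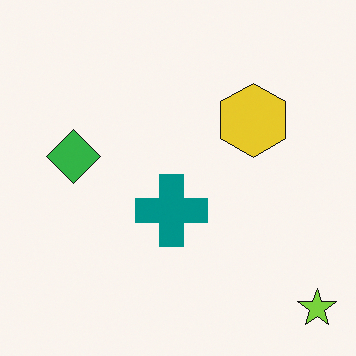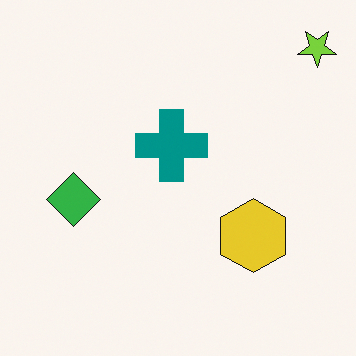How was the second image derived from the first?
The transformation is: flipped vertically (top ↔ bottom).

The lime star is in the bottom-right of the first image and the top-right of the second — shapes on opposite sides of the horizontal midline have swapped in a mirror flip.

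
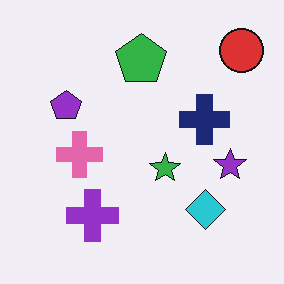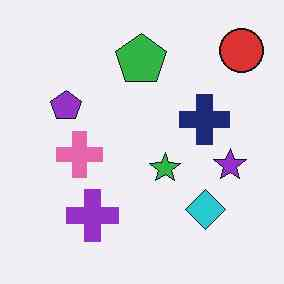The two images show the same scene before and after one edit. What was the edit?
JPEG-compressed with visible artifacts.

Blocky 8×8 compression artifacts appear around shape edges and the flat background shows ringing — characteristic JPEG degradation.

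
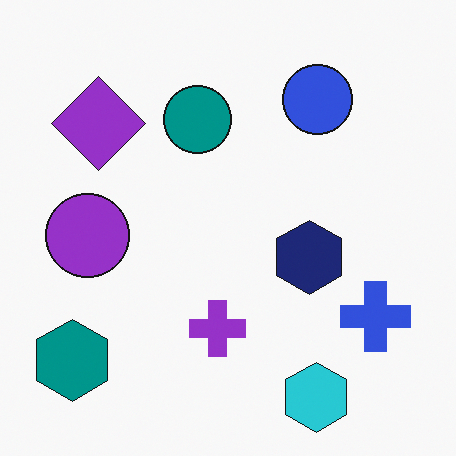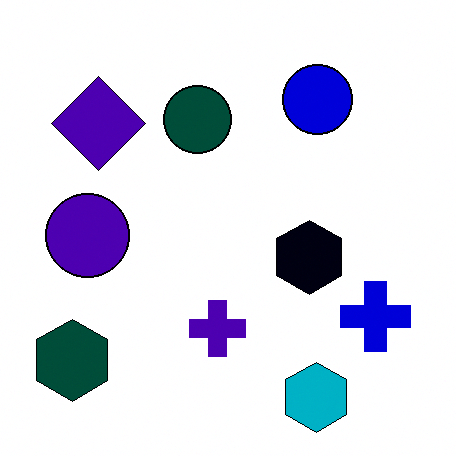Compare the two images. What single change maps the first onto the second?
The second image is the first given much higher contrast.

Tones are pushed away from mid-grey across the whole image — a global contrast change.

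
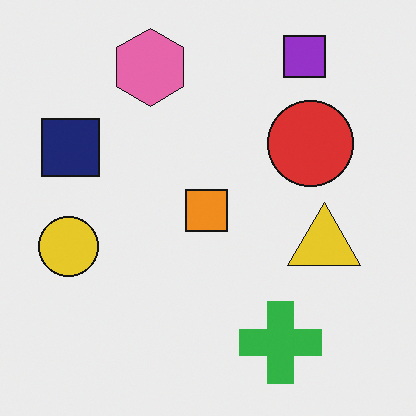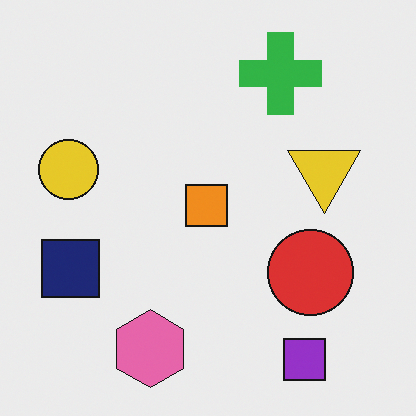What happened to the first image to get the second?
It was flipped vertically (top ↔ bottom).

The purple square is in the top-right of the first image and the bottom-right of the second — shapes on opposite sides of the horizontal midline have swapped in a mirror flip.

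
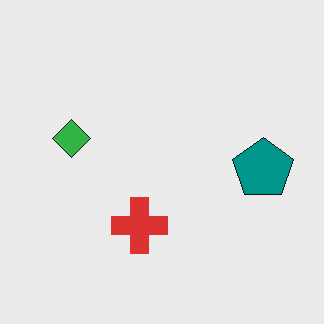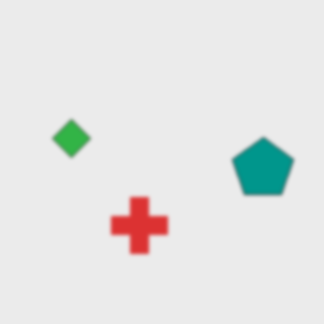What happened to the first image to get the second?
It was lightly blurred.

Shape edges and outlines are uniformly softened across the whole image.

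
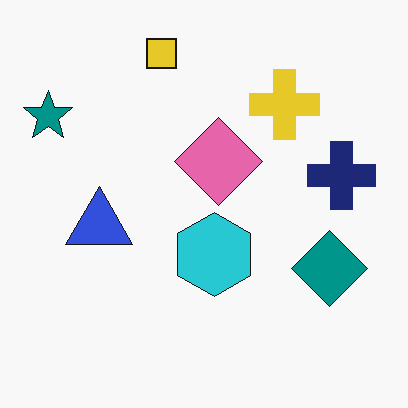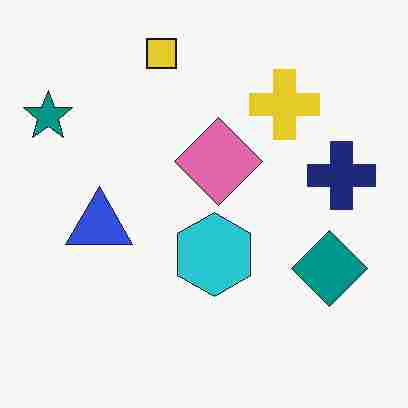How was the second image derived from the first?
The image was degraded with heavy JPEG compression.

Blocky 8×8 compression artifacts appear around shape edges and the flat background shows ringing — characteristic JPEG degradation.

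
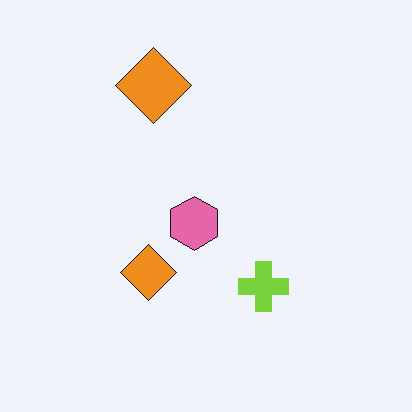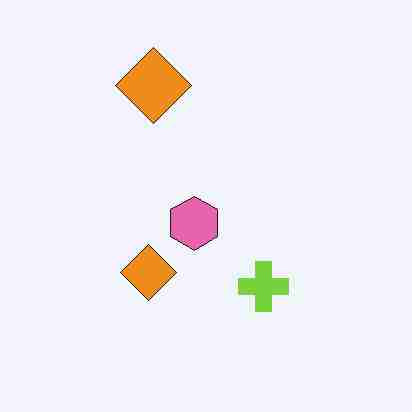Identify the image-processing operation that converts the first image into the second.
It was degraded with heavy JPEG compression.

Blocky 8×8 compression artifacts appear around shape edges and the flat background shows ringing — characteristic JPEG degradation.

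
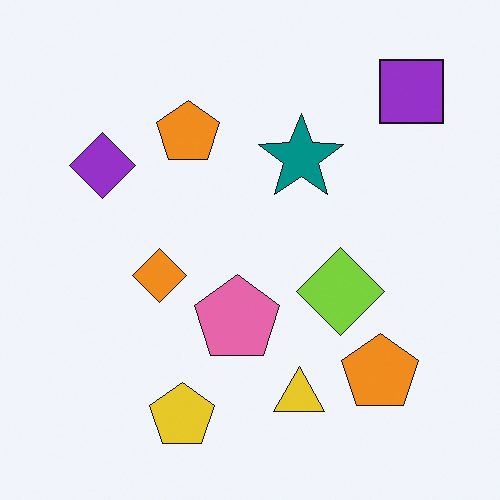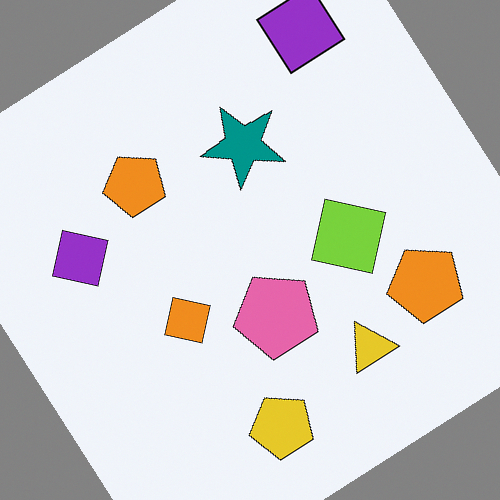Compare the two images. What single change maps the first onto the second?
The image was rotated counter-clockwise by a large amount — several tens of degrees.

Every shape is tilted by the same angle and the image corners show triangular fill wedges — a whole-image rotation by a non-right angle.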